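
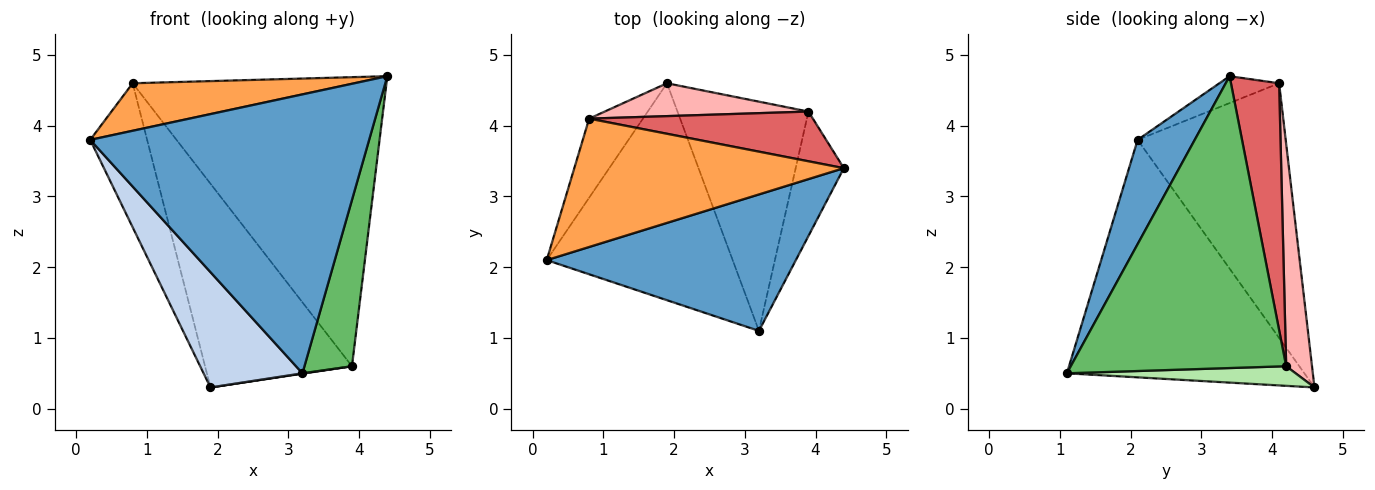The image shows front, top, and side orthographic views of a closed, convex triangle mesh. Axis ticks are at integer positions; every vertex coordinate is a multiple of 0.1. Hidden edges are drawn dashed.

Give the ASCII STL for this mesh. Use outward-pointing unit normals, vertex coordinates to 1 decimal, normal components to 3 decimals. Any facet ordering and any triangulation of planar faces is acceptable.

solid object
 facet normal 0.181 -0.883 0.432
  outer loop
   vertex 3.2 1.1 0.5
   vertex 4.4 3.4 4.7
   vertex 0.2 2.1 3.8
  endloop
 endfacet
 facet normal -0.748 -0.311 -0.586
  outer loop
   vertex 3.2 1.1 0.5
   vertex 0.2 2.1 3.8
   vertex 1.9 4.6 0.3
  endloop
 endfacet
 facet normal -0.093 -0.346 0.934
  outer loop
   vertex 0.8 4.1 4.6
   vertex 0.2 2.1 3.8
   vertex 4.4 3.4 4.7
  endloop
 endfacet
 facet normal -0.916 0.352 -0.193
  outer loop
   vertex 0.8 4.1 4.6
   vertex 1.9 4.6 0.3
   vertex 0.2 2.1 3.8
  endloop
 endfacet
 facet normal 0.964 -0.213 -0.159
  outer loop
   vertex 3.9 4.2 0.6
   vertex 4.4 3.4 4.7
   vertex 3.2 1.1 0.5
  endloop
 endfacet
 facet normal 0.148 -0.002 -0.989
  outer loop
   vertex 3.9 4.2 0.6
   vertex 3.2 1.1 0.5
   vertex 1.9 4.6 0.3
  endloop
 endfacet
 facet normal 0.184 0.969 0.167
  outer loop
   vertex 3.9 4.2 0.6
   vertex 0.8 4.1 4.6
   vertex 4.4 3.4 4.7
  endloop
 endfacet
 facet normal 0.171 0.973 0.157
  outer loop
   vertex 3.9 4.2 0.6
   vertex 1.9 4.6 0.3
   vertex 0.8 4.1 4.6
  endloop
 endfacet
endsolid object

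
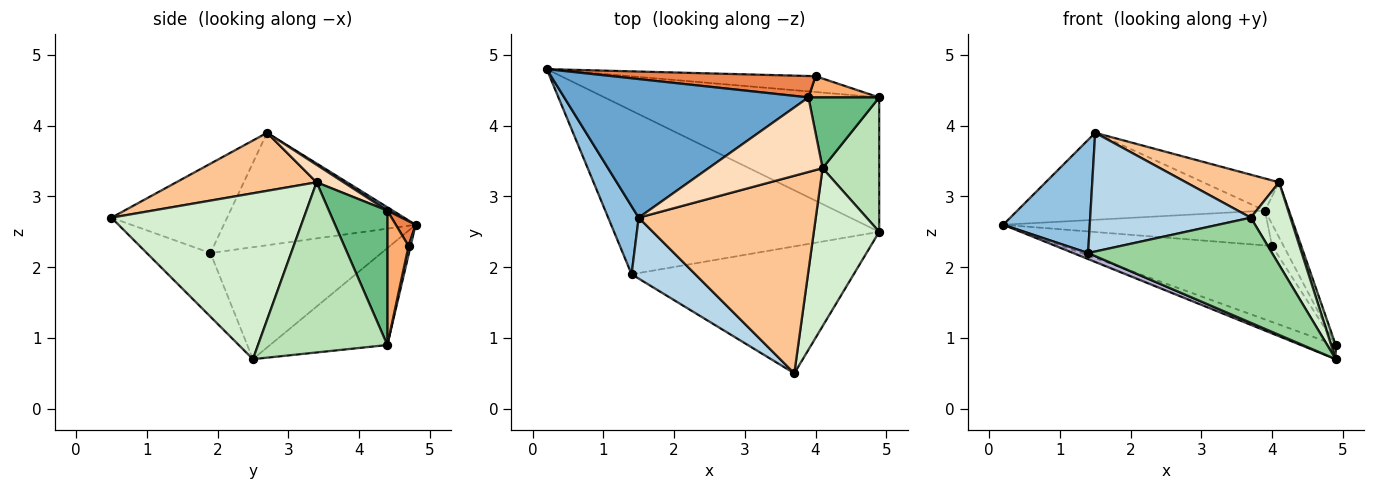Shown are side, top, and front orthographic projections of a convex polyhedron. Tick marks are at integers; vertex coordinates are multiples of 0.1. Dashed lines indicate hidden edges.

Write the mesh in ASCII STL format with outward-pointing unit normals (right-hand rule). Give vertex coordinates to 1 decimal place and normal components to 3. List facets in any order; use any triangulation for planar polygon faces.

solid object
 facet normal 0.012 0.532 0.847
  outer loop
   vertex 3.9 4.4 2.8
   vertex 0.2 4.8 2.6
   vertex 1.5 2.7 3.9
  endloop
 endfacet
 facet normal -0.885 -0.399 0.240
  outer loop
   vertex 1.4 1.9 2.2
   vertex 1.5 2.7 3.9
   vertex 0.2 4.8 2.6
  endloop
 endfacet
 facet normal -0.540 -0.749 0.384
  outer loop
   vertex 1.4 1.9 2.2
   vertex 3.7 0.5 2.7
   vertex 1.5 2.7 3.9
  endloop
 endfacet
 facet normal 0.010 0.979 -0.204
  outer loop
   vertex 4.0 4.7 2.3
   vertex 4.9 4.4 0.9
   vertex 0.2 4.8 2.6
  endloop
 endfacet
 facet normal 0.064 0.850 0.523
  outer loop
   vertex 4.0 4.7 2.3
   vertex 0.2 4.8 2.6
   vertex 3.9 4.4 2.8
  endloop
 endfacet
 facet normal 0.797 0.434 0.420
  outer loop
   vertex 4.0 4.7 2.3
   vertex 3.9 4.4 2.8
   vertex 4.9 4.4 0.9
  endloop
 endfacet
 facet normal 0.305 -0.203 0.931
  outer loop
   vertex 4.1 3.4 3.2
   vertex 1.5 2.7 3.9
   vertex 3.7 0.5 2.7
  endloop
 endfacet
 facet normal 0.139 0.392 0.909
  outer loop
   vertex 4.1 3.4 3.2
   vertex 3.9 4.4 2.8
   vertex 1.5 2.7 3.9
  endloop
 endfacet
 facet normal 0.832 0.341 0.438
  outer loop
   vertex 4.1 3.4 3.2
   vertex 4.9 4.4 0.9
   vertex 3.9 4.4 2.8
  endloop
 endfacet
 facet normal -0.216 -0.623 -0.752
  outer loop
   vertex 4.9 2.5 0.7
   vertex 3.7 0.5 2.7
   vertex 1.4 1.9 2.2
  endloop
 endfacet
 facet normal 0.948 -0.033 0.315
  outer loop
   vertex 4.9 2.5 0.7
   vertex 4.9 4.4 0.9
   vertex 4.1 3.4 3.2
  endloop
 endfacet
 facet normal 0.914 -0.188 0.360
  outer loop
   vertex 4.9 2.5 0.7
   vertex 4.1 3.4 3.2
   vertex 3.7 0.5 2.7
  endloop
 endfacet
 facet normal -0.331 0.099 -0.938
  outer loop
   vertex 4.9 2.5 0.7
   vertex 0.2 4.8 2.6
   vertex 4.9 4.4 0.9
  endloop
 endfacet
 facet normal -0.389 -0.034 -0.921
  outer loop
   vertex 4.9 2.5 0.7
   vertex 1.4 1.9 2.2
   vertex 0.2 4.8 2.6
  endloop
 endfacet
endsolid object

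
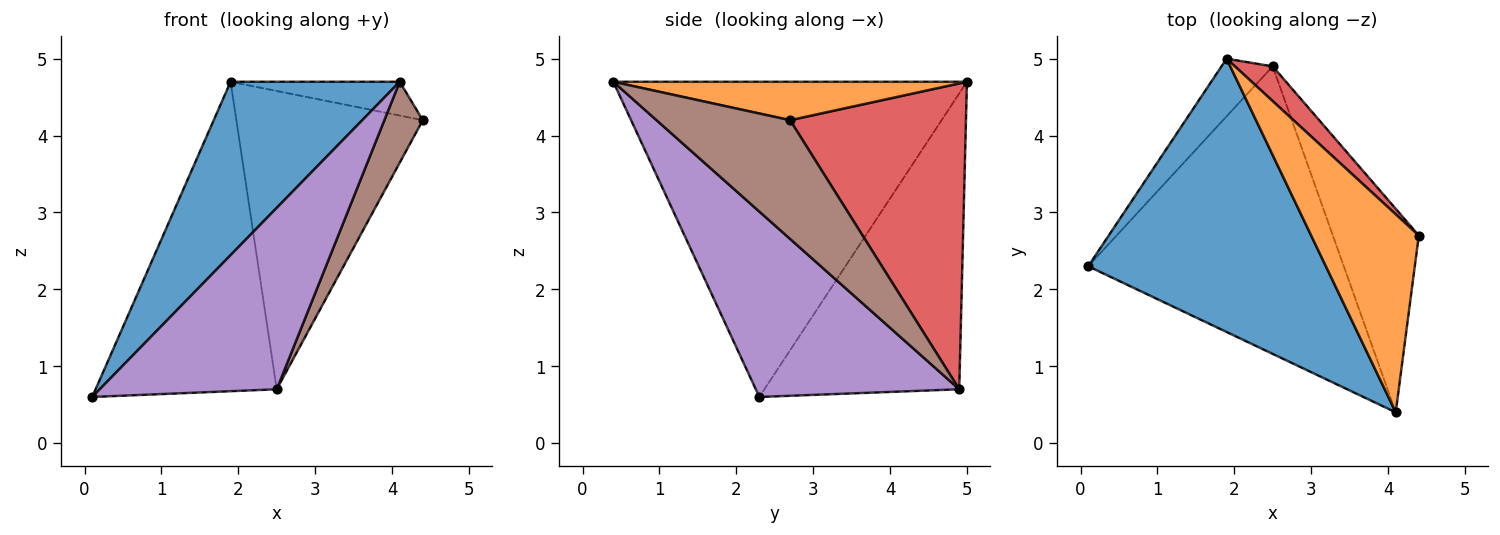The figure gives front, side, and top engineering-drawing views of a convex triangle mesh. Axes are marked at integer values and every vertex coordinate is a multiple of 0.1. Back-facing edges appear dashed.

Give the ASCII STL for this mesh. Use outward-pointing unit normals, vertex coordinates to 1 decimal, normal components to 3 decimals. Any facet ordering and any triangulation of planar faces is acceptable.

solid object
 facet normal -0.746 -0.357 0.562
  outer loop
   vertex 4.1 0.4 4.7
   vertex 1.9 5.0 4.7
   vertex 0.1 2.3 0.6
  endloop
 endfacet
 facet normal 0.332 0.159 0.930
  outer loop
   vertex 4.1 0.4 4.7
   vertex 4.4 2.7 4.2
   vertex 1.9 5.0 4.7
  endloop
 endfacet
 facet normal -0.727 0.675 -0.126
  outer loop
   vertex 2.5 4.9 0.7
   vertex 0.1 2.3 0.6
   vertex 1.9 5.0 4.7
  endloop
 endfacet
 facet normal 0.684 0.725 0.084
  outer loop
   vertex 2.5 4.9 0.7
   vertex 1.9 5.0 4.7
   vertex 4.4 2.7 4.2
  endloop
 endfacet
 facet normal 0.523 -0.455 -0.721
  outer loop
   vertex 2.5 4.9 0.7
   vertex 4.1 0.4 4.7
   vertex 0.1 2.3 0.6
  endloop
 endfacet
 facet normal 0.789 -0.227 -0.571
  outer loop
   vertex 2.5 4.9 0.7
   vertex 4.4 2.7 4.2
   vertex 4.1 0.4 4.7
  endloop
 endfacet
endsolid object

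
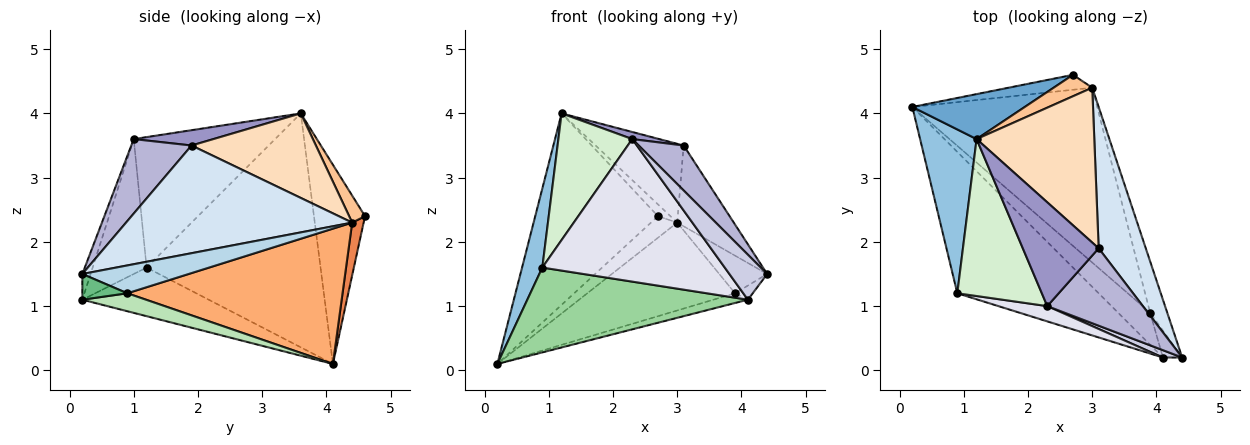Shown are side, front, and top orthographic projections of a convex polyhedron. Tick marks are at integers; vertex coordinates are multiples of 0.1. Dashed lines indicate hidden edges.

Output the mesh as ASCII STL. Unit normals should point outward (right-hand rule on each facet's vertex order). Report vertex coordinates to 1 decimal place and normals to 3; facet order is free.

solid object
 facet normal -0.375 0.902 0.212
  outer loop
   vertex 1.2 3.6 4.0
   vertex 2.7 4.6 2.4
   vertex 0.2 4.1 0.1
  endloop
 endfacet
 facet normal -0.966 -0.113 0.233
  outer loop
   vertex 0.9 1.2 1.6
   vertex 1.2 3.6 4.0
   vertex 0.2 4.1 0.1
  endloop
 endfacet
 facet normal 0.795 0.358 -0.489
  outer loop
   vertex 3.0 4.4 2.3
   vertex 4.4 0.2 1.5
   vertex 3.9 0.9 1.2
  endloop
 endfacet
 facet normal 0.893 0.223 0.391
  outer loop
   vertex 3.0 4.4 2.3
   vertex 3.1 1.9 3.5
   vertex 4.4 0.2 1.5
  endloop
 endfacet
 facet normal 0.338 0.774 -0.535
  outer loop
   vertex 3.0 4.4 2.3
   vertex 0.2 4.1 0.1
   vertex 2.7 4.6 2.4
  endloop
 endfacet
 facet normal 0.547 0.376 -0.748
  outer loop
   vertex 3.0 4.4 2.3
   vertex 3.9 0.9 1.2
   vertex 0.2 4.1 0.1
  endloop
 endfacet
 facet normal 0.523 0.411 0.747
  outer loop
   vertex 3.0 4.4 2.3
   vertex 2.7 4.6 2.4
   vertex 1.2 3.6 4.0
  endloop
 endfacet
 facet normal 0.539 0.382 0.751
  outer loop
   vertex 3.0 4.4 2.3
   vertex 1.2 3.6 4.0
   vertex 3.1 1.9 3.5
  endloop
 endfacet
 facet normal 0.763 0.300 -0.572
  outer loop
   vertex 4.1 0.2 1.1
   vertex 3.9 0.9 1.2
   vertex 4.4 0.2 1.5
  endloop
 endfacet
 facet normal -0.283 -0.494 -0.822
  outer loop
   vertex 4.1 0.2 1.1
   vertex 0.9 1.2 1.6
   vertex 0.2 4.1 0.1
  endloop
 endfacet
 facet normal 0.472 0.255 -0.844
  outer loop
   vertex 4.1 0.2 1.1
   vertex 0.2 4.1 0.1
   vertex 3.9 0.9 1.2
  endloop
 endfacet
 facet normal -0.769 -0.402 0.498
  outer loop
   vertex 2.3 1.0 3.6
   vertex 1.2 3.6 4.0
   vertex 0.9 1.2 1.6
  endloop
 endfacet
 facet normal 0.198 -0.067 0.978
  outer loop
   vertex 2.3 1.0 3.6
   vertex 3.1 1.9 3.5
   vertex 1.2 3.6 4.0
  endloop
 endfacet
 facet normal 0.558 -0.417 0.717
  outer loop
   vertex 2.3 1.0 3.6
   vertex 4.4 0.2 1.5
   vertex 3.1 1.9 3.5
  endloop
 endfacet
 facet normal -0.210 -0.965 0.158
  outer loop
   vertex 2.3 1.0 3.6
   vertex 4.1 0.2 1.1
   vertex 4.4 0.2 1.5
  endloop
 endfacet
 facet normal -0.282 -0.954 0.102
  outer loop
   vertex 2.3 1.0 3.6
   vertex 0.9 1.2 1.6
   vertex 4.1 0.2 1.1
  endloop
 endfacet
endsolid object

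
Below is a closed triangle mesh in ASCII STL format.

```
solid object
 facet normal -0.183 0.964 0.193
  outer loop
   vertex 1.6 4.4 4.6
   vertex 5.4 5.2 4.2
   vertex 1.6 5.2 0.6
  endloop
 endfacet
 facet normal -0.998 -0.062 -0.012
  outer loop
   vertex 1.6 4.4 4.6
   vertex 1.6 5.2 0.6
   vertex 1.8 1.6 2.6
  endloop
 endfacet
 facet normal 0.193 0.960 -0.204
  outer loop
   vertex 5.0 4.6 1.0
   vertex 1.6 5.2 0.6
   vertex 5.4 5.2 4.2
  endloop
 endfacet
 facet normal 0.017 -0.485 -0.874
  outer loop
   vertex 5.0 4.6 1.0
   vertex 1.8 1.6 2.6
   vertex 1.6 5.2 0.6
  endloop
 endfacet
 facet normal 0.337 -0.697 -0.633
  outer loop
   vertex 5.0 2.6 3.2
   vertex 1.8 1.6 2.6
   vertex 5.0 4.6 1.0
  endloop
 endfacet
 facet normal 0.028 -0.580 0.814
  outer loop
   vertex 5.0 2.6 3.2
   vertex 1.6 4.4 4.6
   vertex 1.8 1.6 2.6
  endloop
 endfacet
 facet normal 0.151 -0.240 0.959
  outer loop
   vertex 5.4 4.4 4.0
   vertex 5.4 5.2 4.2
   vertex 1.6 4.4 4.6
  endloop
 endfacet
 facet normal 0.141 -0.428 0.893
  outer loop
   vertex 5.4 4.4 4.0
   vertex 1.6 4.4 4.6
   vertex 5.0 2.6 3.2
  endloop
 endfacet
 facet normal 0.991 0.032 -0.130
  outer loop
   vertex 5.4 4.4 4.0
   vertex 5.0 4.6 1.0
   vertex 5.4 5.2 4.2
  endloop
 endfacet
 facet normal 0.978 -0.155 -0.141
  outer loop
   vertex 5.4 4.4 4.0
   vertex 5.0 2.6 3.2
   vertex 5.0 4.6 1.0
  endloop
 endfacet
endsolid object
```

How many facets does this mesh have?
10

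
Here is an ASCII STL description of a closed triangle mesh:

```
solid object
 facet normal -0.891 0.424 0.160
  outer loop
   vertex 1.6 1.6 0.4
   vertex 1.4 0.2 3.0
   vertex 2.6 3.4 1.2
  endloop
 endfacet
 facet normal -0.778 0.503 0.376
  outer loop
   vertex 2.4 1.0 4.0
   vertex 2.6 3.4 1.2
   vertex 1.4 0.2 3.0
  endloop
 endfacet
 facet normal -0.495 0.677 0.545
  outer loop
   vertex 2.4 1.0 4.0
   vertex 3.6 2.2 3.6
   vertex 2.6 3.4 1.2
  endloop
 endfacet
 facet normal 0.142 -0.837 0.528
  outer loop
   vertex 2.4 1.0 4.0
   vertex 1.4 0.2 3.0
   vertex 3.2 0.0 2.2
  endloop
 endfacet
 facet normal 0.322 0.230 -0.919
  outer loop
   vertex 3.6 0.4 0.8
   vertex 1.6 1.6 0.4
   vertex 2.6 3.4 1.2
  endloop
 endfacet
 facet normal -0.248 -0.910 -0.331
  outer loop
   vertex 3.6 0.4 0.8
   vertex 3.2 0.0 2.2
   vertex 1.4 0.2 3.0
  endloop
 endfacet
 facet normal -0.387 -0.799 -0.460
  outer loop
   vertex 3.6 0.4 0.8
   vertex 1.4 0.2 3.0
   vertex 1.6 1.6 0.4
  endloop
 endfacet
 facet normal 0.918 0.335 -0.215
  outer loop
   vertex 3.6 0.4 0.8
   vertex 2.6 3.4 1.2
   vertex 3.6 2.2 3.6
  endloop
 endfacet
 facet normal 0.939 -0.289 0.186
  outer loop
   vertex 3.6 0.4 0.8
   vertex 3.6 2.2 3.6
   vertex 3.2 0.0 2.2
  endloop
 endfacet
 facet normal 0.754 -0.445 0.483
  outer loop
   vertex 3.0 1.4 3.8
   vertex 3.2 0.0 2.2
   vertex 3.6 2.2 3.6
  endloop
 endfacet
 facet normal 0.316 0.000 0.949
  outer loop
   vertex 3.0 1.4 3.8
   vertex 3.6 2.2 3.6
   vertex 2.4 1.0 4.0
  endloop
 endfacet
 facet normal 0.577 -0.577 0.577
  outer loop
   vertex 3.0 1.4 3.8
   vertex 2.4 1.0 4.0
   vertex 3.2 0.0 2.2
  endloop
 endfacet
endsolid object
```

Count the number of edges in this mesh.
18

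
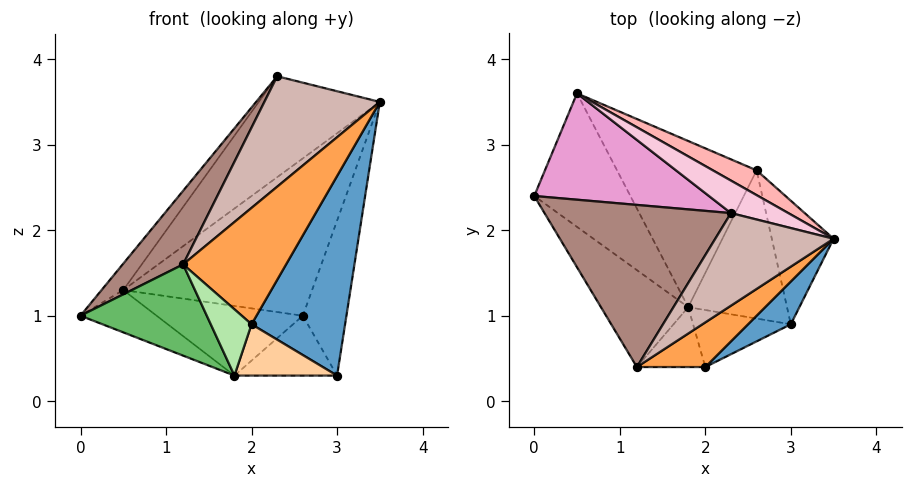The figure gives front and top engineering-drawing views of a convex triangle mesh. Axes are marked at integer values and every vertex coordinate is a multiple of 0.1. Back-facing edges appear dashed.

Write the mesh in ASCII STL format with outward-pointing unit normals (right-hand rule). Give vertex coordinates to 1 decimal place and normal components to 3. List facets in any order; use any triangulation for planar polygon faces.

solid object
 facet normal 0.524 -0.833 0.179
  outer loop
   vertex 3.0 0.9 0.3
   vertex 3.5 1.9 3.5
   vertex 2.0 0.4 0.9
  endloop
 endfacet
 facet normal 0.925 0.298 -0.238
  outer loop
   vertex 2.6 2.7 1.0
   vertex 3.5 1.9 3.5
   vertex 3.0 0.9 0.3
  endloop
 endfacet
 facet normal 0.299 -0.891 0.342
  outer loop
   vertex 1.2 0.4 1.6
   vertex 2.0 0.4 0.9
   vertex 3.5 1.9 3.5
  endloop
 endfacet
 facet normal -0.111 -0.665 -0.739
  outer loop
   vertex 1.8 1.1 0.3
   vertex 3.0 0.9 0.3
   vertex 2.0 0.4 0.9
  endloop
 endfacet
 facet normal -0.614 -0.541 -0.575
  outer loop
   vertex 1.8 1.1 0.3
   vertex 1.2 0.4 1.6
   vertex 0.0 2.4 1.0
  endloop
 endfacet
 facet normal -0.506 -0.640 -0.578
  outer loop
   vertex 1.8 1.1 0.3
   vertex 2.0 0.4 0.9
   vertex 1.2 0.4 1.6
  endloop
 endfacet
 facet normal 0.062 0.374 -0.925
  outer loop
   vertex 1.8 1.1 0.3
   vertex 2.6 2.7 1.0
   vertex 3.0 0.9 0.3
  endloop
 endfacet
 facet normal 0.407 0.902 0.142
  outer loop
   vertex 0.5 3.6 1.3
   vertex 3.5 1.9 3.5
   vertex 2.6 2.7 1.0
  endloop
 endfacet
 facet normal -0.151 0.298 -0.942
  outer loop
   vertex 0.5 3.6 1.3
   vertex 1.8 1.1 0.3
   vertex 0.0 2.4 1.0
  endloop
 endfacet
 facet normal 0.034 0.386 -0.922
  outer loop
   vertex 0.5 3.6 1.3
   vertex 2.6 2.7 1.0
   vertex 1.8 1.1 0.3
  endloop
 endfacet
 facet normal -0.753 -0.272 0.599
  outer loop
   vertex 2.3 2.2 3.8
   vertex 0.0 2.4 1.0
   vertex 1.2 0.4 1.6
  endloop
 endfacet
 facet normal -0.031 -0.766 0.642
  outer loop
   vertex 2.3 2.2 3.8
   vertex 1.2 0.4 1.6
   vertex 3.5 1.9 3.5
  endloop
 endfacet
 facet normal -0.758 0.157 0.634
  outer loop
   vertex 2.3 2.2 3.8
   vertex 0.5 3.6 1.3
   vertex 0.0 2.4 1.0
  endloop
 endfacet
 facet normal 0.300 0.908 0.292
  outer loop
   vertex 2.3 2.2 3.8
   vertex 3.5 1.9 3.5
   vertex 0.5 3.6 1.3
  endloop
 endfacet
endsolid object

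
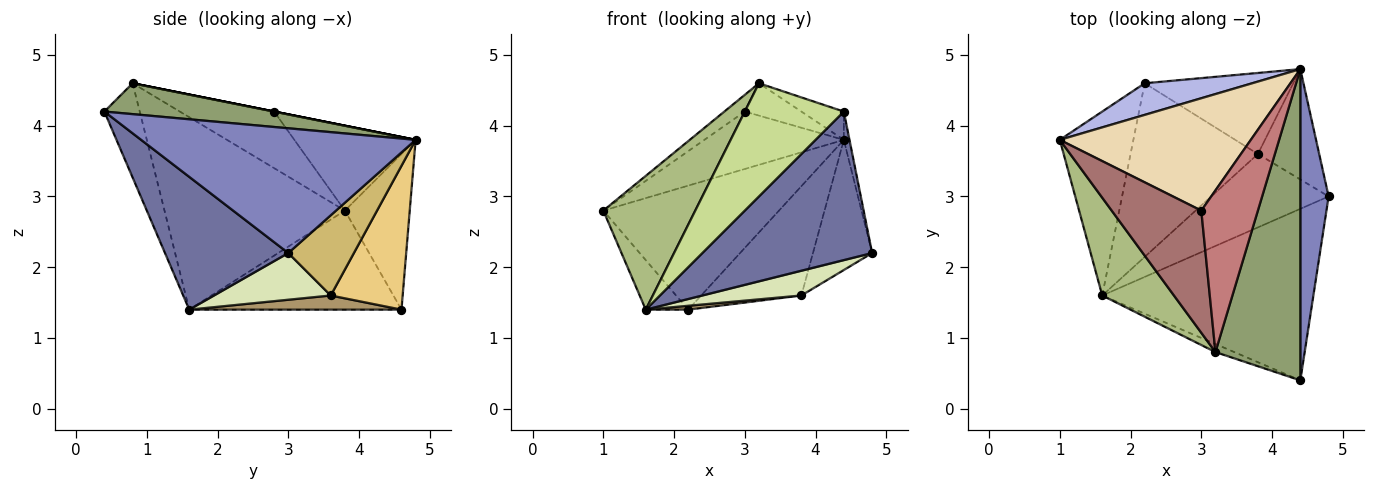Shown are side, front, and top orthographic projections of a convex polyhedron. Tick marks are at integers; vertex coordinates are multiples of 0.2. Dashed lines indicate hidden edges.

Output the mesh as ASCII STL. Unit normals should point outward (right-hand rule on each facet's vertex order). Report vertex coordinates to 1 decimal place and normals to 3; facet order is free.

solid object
 facet normal 0.429 -0.591 -0.683
  outer loop
   vertex 1.6 1.6 1.4
   vertex 4.8 3.0 2.2
   vertex 4.4 0.4 4.2
  endloop
 endfacet
 facet normal 0.975 0.020 0.221
  outer loop
   vertex 4.4 4.8 3.8
   vertex 4.4 0.4 4.2
   vertex 4.8 3.0 2.2
  endloop
 endfacet
 facet normal -0.793 0.159 -0.589
  outer loop
   vertex 2.2 4.6 1.4
   vertex 1.6 1.6 1.4
   vertex 1.0 3.8 2.8
  endloop
 endfacet
 facet normal -0.337 0.912 0.233
  outer loop
   vertex 2.2 4.6 1.4
   vertex 1.0 3.8 2.8
   vertex 4.4 4.8 3.8
  endloop
 endfacet
 facet normal 0.341 0.085 0.936
  outer loop
   vertex 3.2 0.8 4.6
   vertex 4.4 0.4 4.2
   vertex 4.4 4.8 3.8
  endloop
 endfacet
 facet normal -0.846 -0.431 0.315
  outer loop
   vertex 3.2 0.8 4.6
   vertex 1.0 3.8 2.8
   vertex 1.6 1.6 1.4
  endloop
 endfacet
 facet normal -0.336 -0.940 -0.067
  outer loop
   vertex 3.2 0.8 4.6
   vertex 1.6 1.6 1.4
   vertex 4.4 0.4 4.2
  endloop
 endfacet
 facet normal 0.353 -0.299 -0.887
  outer loop
   vertex 3.8 3.6 1.6
   vertex 4.8 3.0 2.2
   vertex 1.6 1.6 1.4
  endloop
 endfacet
 facet normal 0.110 -0.022 -0.994
  outer loop
   vertex 3.8 3.6 1.6
   vertex 1.6 1.6 1.4
   vertex 2.2 4.6 1.4
  endloop
 endfacet
 facet normal 0.646 0.582 -0.494
  outer loop
   vertex 3.8 3.6 1.6
   vertex 4.4 4.8 3.8
   vertex 4.8 3.0 2.2
  endloop
 endfacet
 facet normal 0.499 0.696 -0.516
  outer loop
   vertex 3.8 3.6 1.6
   vertex 2.2 4.6 1.4
   vertex 4.4 4.8 3.8
  endloop
 endfacet
 facet normal -0.368 0.423 0.828
  outer loop
   vertex 3.0 2.8 4.2
   vertex 4.4 4.8 3.8
   vertex 1.0 3.8 2.8
  endloop
 endfacet
 facet normal -0.530 0.115 0.840
  outer loop
   vertex 3.0 2.8 4.2
   vertex 1.0 3.8 2.8
   vertex 3.2 0.8 4.6
  endloop
 endfacet
 facet normal 0.000 0.196 0.981
  outer loop
   vertex 3.0 2.8 4.2
   vertex 3.2 0.8 4.6
   vertex 4.4 4.8 3.8
  endloop
 endfacet
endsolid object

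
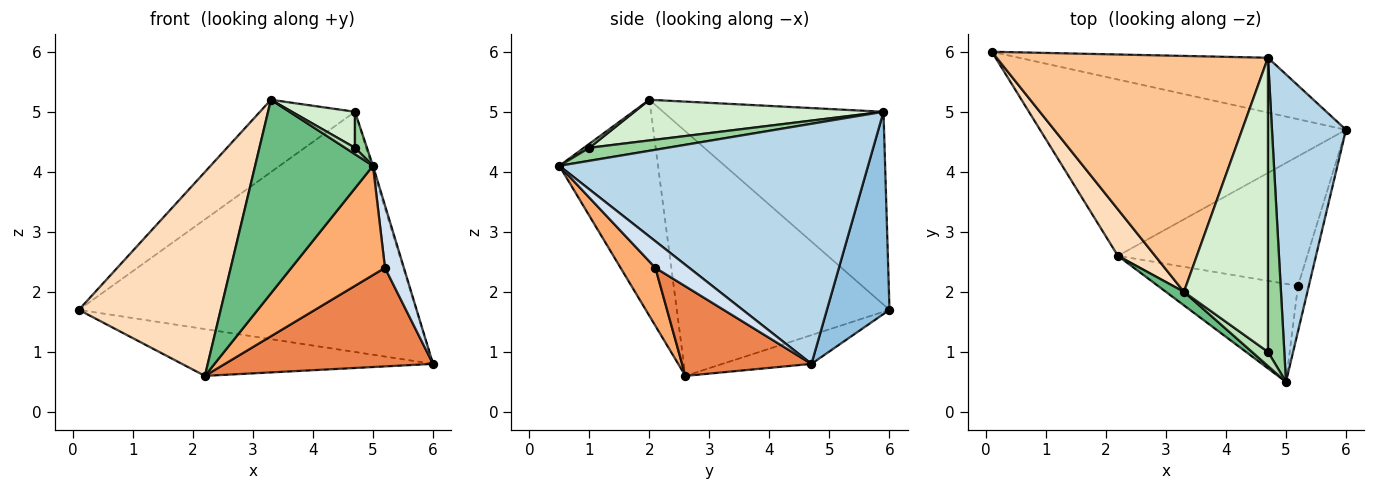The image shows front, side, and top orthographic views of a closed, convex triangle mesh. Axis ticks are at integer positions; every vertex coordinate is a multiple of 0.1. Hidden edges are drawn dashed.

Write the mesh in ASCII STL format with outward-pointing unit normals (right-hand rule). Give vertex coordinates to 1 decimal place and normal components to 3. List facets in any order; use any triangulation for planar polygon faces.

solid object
 facet normal -0.091 0.255 -0.963
  outer loop
   vertex 2.2 2.6 0.6
   vertex 0.1 6.0 1.7
   vertex 6.0 4.7 0.8
  endloop
 endfacet
 facet normal 0.178 0.959 -0.219
  outer loop
   vertex 4.7 5.9 5.0
   vertex 6.0 4.7 0.8
   vertex 0.1 6.0 1.7
  endloop
 endfacet
 facet normal 0.956 0.004 0.295
  outer loop
   vertex 4.7 5.9 5.0
   vertex 5.0 0.5 4.1
   vertex 6.0 4.7 0.8
  endloop
 endfacet
 facet normal 0.822 -0.460 -0.336
  outer loop
   vertex 5.2 2.1 2.4
   vertex 6.0 4.7 0.8
   vertex 5.0 0.5 4.1
  endloop
 endfacet
 facet normal 0.352 -0.567 -0.745
  outer loop
   vertex 5.2 2.1 2.4
   vertex 2.2 2.6 0.6
   vertex 6.0 4.7 0.8
  endloop
 endfacet
 facet normal 0.267 -0.717 -0.644
  outer loop
   vertex 5.2 2.1 2.4
   vertex 5.0 0.5 4.1
   vertex 2.2 2.6 0.6
  endloop
 endfacet
 facet normal -0.562 0.242 0.791
  outer loop
   vertex 3.3 2.0 5.2
   vertex 4.7 5.9 5.0
   vertex 0.1 6.0 1.7
  endloop
 endfacet
 facet normal -0.825 -0.550 0.126
  outer loop
   vertex 3.3 2.0 5.2
   vertex 0.1 6.0 1.7
   vertex 2.2 2.6 0.6
  endloop
 endfacet
 facet normal -0.641 -0.766 0.053
  outer loop
   vertex 3.3 2.0 5.2
   vertex 2.2 2.6 0.6
   vertex 5.0 0.5 4.1
  endloop
 endfacet
 facet normal 0.620 -0.095 0.779
  outer loop
   vertex 4.7 1.0 4.4
   vertex 5.0 0.5 4.1
   vertex 4.7 5.9 5.0
  endloop
 endfacet
 facet normal 0.222 -0.400 0.889
  outer loop
   vertex 4.7 1.0 4.4
   vertex 3.3 2.0 5.2
   vertex 5.0 0.5 4.1
  endloop
 endfacet
 facet normal 0.433 -0.110 0.895
  outer loop
   vertex 4.7 1.0 4.4
   vertex 4.7 5.9 5.0
   vertex 3.3 2.0 5.2
  endloop
 endfacet
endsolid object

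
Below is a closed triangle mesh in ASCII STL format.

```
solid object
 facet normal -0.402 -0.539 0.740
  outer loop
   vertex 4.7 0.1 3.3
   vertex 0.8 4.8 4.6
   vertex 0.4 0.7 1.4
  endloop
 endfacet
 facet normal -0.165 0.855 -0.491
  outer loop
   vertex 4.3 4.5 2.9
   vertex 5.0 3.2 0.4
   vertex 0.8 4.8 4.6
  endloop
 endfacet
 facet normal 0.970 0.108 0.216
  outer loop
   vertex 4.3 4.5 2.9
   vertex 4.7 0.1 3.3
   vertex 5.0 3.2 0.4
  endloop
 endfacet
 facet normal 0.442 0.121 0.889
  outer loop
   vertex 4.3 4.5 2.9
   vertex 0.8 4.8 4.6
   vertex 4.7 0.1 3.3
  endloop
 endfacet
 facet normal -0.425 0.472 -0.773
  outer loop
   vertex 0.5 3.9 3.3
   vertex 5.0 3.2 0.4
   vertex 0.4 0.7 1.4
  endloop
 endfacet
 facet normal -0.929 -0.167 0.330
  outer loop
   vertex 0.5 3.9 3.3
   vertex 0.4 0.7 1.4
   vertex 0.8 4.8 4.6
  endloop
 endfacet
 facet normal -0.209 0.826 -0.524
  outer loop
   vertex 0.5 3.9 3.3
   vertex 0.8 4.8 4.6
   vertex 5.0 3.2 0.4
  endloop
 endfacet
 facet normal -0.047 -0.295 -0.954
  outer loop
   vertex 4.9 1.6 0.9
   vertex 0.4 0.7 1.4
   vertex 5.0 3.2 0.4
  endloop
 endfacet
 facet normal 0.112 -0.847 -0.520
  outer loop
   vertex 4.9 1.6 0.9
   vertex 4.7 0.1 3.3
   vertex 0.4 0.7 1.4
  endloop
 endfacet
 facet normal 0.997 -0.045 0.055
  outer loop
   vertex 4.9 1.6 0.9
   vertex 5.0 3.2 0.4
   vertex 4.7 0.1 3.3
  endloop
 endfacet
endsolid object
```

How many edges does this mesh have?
15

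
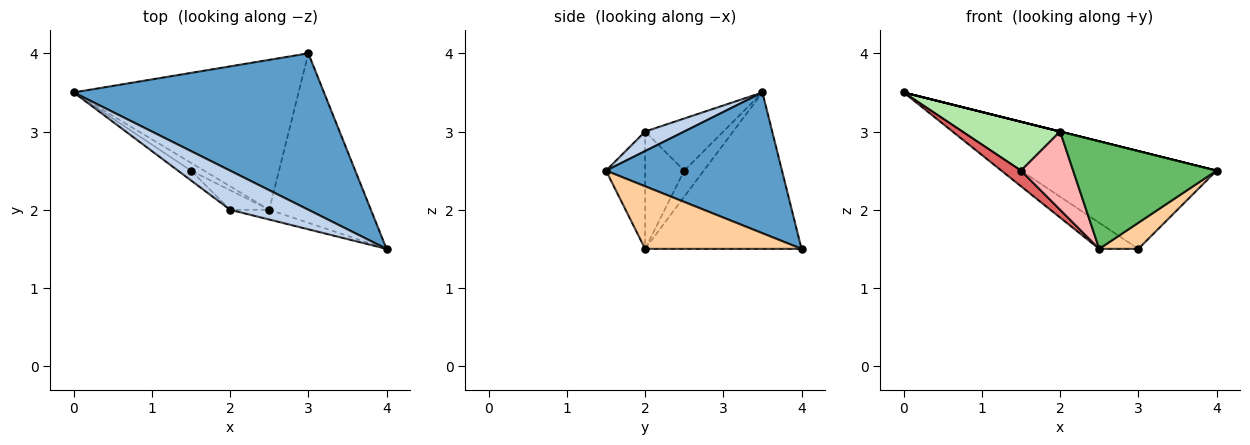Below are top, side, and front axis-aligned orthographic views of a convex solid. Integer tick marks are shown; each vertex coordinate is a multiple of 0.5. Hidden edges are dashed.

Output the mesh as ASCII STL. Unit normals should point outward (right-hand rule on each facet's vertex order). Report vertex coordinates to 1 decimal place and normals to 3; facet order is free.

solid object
 facet normal 0.431 0.478 0.765
  outer loop
   vertex 3.0 4.0 1.5
   vertex 0.0 3.5 3.5
   vertex 4.0 1.5 2.5
  endloop
 endfacet
 facet normal 0.243 0.000 0.970
  outer loop
   vertex 2.0 2.0 3.0
   vertex 4.0 1.5 2.5
   vertex 0.0 3.5 3.5
  endloop
 endfacet
 facet normal -0.565 0.141 -0.813
  outer loop
   vertex 2.5 2.0 1.5
   vertex 0.0 3.5 3.5
   vertex 3.0 4.0 1.5
  endloop
 endfacet
 facet normal 0.520 -0.130 -0.844
  outer loop
   vertex 2.5 2.0 1.5
   vertex 3.0 4.0 1.5
   vertex 4.0 1.5 2.5
  endloop
 endfacet
 facet normal -0.262 -0.961 -0.087
  outer loop
   vertex 2.5 2.0 1.5
   vertex 4.0 1.5 2.5
   vertex 2.0 2.0 3.0
  endloop
 endfacet
 facet normal -0.617 -0.772 -0.154
  outer loop
   vertex 1.5 2.5 2.5
   vertex 2.0 2.0 3.0
   vertex 0.0 3.5 3.5
  endloop
 endfacet
 facet normal -0.667 -0.667 -0.333
  outer loop
   vertex 1.5 2.5 2.5
   vertex 0.0 3.5 3.5
   vertex 2.5 2.0 1.5
  endloop
 endfacet
 facet normal -0.588 -0.784 -0.196
  outer loop
   vertex 1.5 2.5 2.5
   vertex 2.5 2.0 1.5
   vertex 2.0 2.0 3.0
  endloop
 endfacet
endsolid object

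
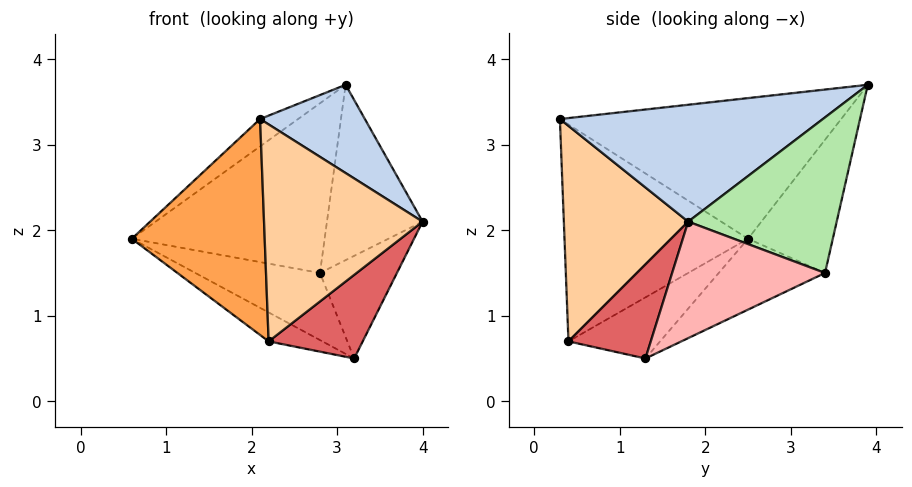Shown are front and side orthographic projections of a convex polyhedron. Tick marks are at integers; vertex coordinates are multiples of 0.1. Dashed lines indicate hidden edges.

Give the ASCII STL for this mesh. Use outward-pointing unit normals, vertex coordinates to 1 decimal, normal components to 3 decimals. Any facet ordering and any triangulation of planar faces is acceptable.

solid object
 facet normal -0.612 0.083 0.786
  outer loop
   vertex 2.1 0.3 3.3
   vertex 3.1 3.9 3.7
   vertex 0.6 2.5 1.9
  endloop
 endfacet
 facet normal 0.654 -0.261 0.710
  outer loop
   vertex 2.1 0.3 3.3
   vertex 4.0 1.8 2.1
   vertex 3.1 3.9 3.7
  endloop
 endfacet
 facet normal -0.809 -0.586 -0.054
  outer loop
   vertex 2.2 0.4 0.7
   vertex 2.1 0.3 3.3
   vertex 0.6 2.5 1.9
  endloop
 endfacet
 facet normal 0.617 -0.787 -0.007
  outer loop
   vertex 2.2 0.4 0.7
   vertex 4.0 1.8 2.1
   vertex 2.1 0.3 3.3
  endloop
 endfacet
 facet normal -0.398 0.905 -0.151
  outer loop
   vertex 2.8 3.4 1.5
   vertex 0.6 2.5 1.9
   vertex 3.1 3.9 3.7
  endloop
 endfacet
 facet normal 0.818 0.527 -0.231
  outer loop
   vertex 2.8 3.4 1.5
   vertex 3.1 3.9 3.7
   vertex 4.0 1.8 2.1
  endloop
 endfacet
 facet normal 0.656 -0.749 -0.094
  outer loop
   vertex 3.2 1.3 0.5
   vertex 4.0 1.8 2.1
   vertex 2.2 0.4 0.7
  endloop
 endfacet
 facet normal 0.770 0.388 -0.506
  outer loop
   vertex 3.2 1.3 0.5
   vertex 2.8 3.4 1.5
   vertex 4.0 1.8 2.1
  endloop
 endfacet
 facet normal -0.380 0.223 -0.898
  outer loop
   vertex 3.2 1.3 0.5
   vertex 2.2 0.4 0.7
   vertex 0.6 2.5 1.9
  endloop
 endfacet
 facet normal -0.308 0.361 -0.880
  outer loop
   vertex 3.2 1.3 0.5
   vertex 0.6 2.5 1.9
   vertex 2.8 3.4 1.5
  endloop
 endfacet
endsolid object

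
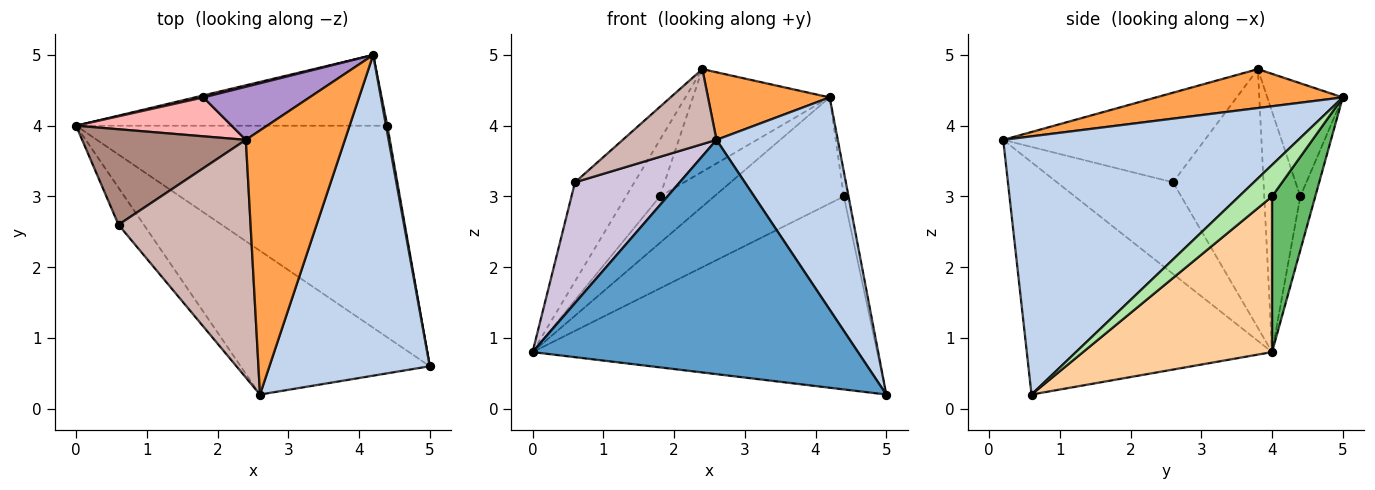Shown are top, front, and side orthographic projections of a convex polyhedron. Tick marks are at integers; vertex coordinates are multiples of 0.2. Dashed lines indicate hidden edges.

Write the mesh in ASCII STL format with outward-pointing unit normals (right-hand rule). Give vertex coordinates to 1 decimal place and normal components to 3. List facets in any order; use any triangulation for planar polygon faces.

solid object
 facet normal -0.540 -0.717 -0.440
  outer loop
   vertex 2.6 0.2 3.8
   vertex 0.0 4.0 0.8
   vertex 5.0 0.6 0.2
  endloop
 endfacet
 facet normal 0.802 -0.330 0.498
  outer loop
   vertex 2.6 0.2 3.8
   vertex 5.0 0.6 0.2
   vertex 4.2 5.0 4.4
  endloop
 endfacet
 facet normal 0.356 -0.232 0.905
  outer loop
   vertex 2.4 3.8 4.8
   vertex 2.6 0.2 3.8
   vertex 4.2 5.0 4.4
  endloop
 endfacet
 facet normal 0.347 0.632 -0.693
  outer loop
   vertex 4.4 4.0 3.0
   vertex 5.0 0.6 0.2
   vertex 0.0 4.0 0.8
  endloop
 endfacet
 facet normal 0.267 0.802 -0.535
  outer loop
   vertex 4.4 4.0 3.0
   vertex 0.0 4.0 0.8
   vertex 4.2 5.0 4.4
  endloop
 endfacet
 facet normal 0.989 0.141 0.040
  outer loop
   vertex 4.4 4.0 3.0
   vertex 4.2 5.0 4.4
   vertex 5.0 0.6 0.2
  endloop
 endfacet
 facet normal -0.265 0.963 0.042
  outer loop
   vertex 1.8 4.4 3.0
   vertex 4.2 5.0 4.4
   vertex 0.0 4.0 0.8
  endloop
 endfacet
 facet normal -0.659 0.620 0.426
  outer loop
   vertex 1.8 4.4 3.0
   vertex 0.0 4.0 0.8
   vertex 2.4 3.8 4.8
  endloop
 endfacet
 facet normal -0.440 0.798 0.413
  outer loop
   vertex 1.8 4.4 3.0
   vertex 2.4 3.8 4.8
   vertex 4.2 5.0 4.4
  endloop
 endfacet
 facet normal -0.727 -0.656 -0.201
  outer loop
   vertex 0.6 2.6 3.2
   vertex 0.0 4.0 0.8
   vertex 2.6 0.2 3.8
  endloop
 endfacet
 facet normal -0.739 0.485 0.468
  outer loop
   vertex 0.6 2.6 3.2
   vertex 2.4 3.8 4.8
   vertex 0.0 4.0 0.8
  endloop
 endfacet
 facet normal -0.543 -0.253 0.801
  outer loop
   vertex 0.6 2.6 3.2
   vertex 2.6 0.2 3.8
   vertex 2.4 3.8 4.8
  endloop
 endfacet
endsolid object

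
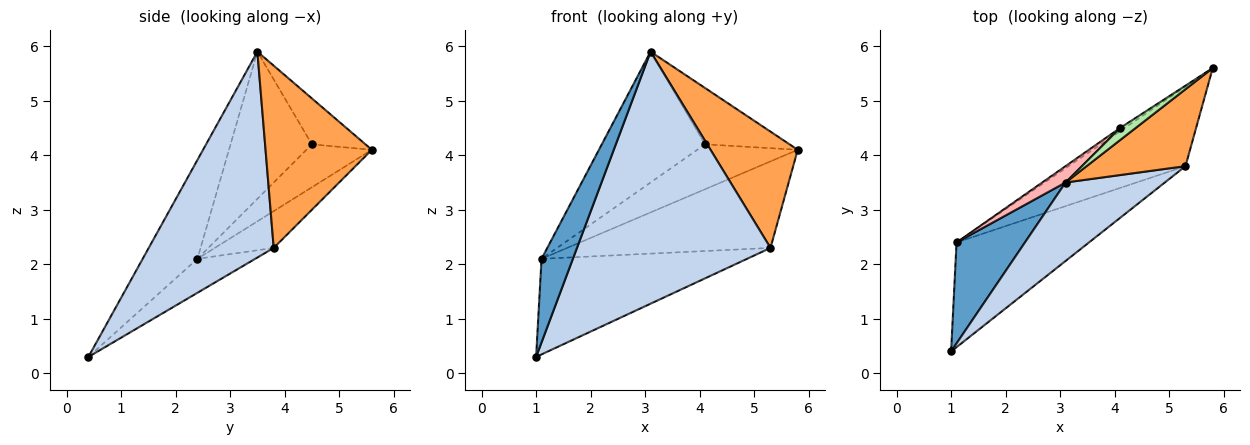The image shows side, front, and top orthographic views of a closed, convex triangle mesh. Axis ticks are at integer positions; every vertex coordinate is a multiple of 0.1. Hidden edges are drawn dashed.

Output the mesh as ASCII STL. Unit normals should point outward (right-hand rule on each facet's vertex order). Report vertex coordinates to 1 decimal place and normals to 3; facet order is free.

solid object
 facet normal -0.744 -0.426 0.515
  outer loop
   vertex 1.1 2.4 2.1
   vertex 1.0 0.4 0.3
   vertex 3.1 3.5 5.9
  endloop
 endfacet
 facet normal 0.525 -0.813 0.253
  outer loop
   vertex 5.3 3.8 2.3
   vertex 3.1 3.5 5.9
   vertex 1.0 0.4 0.3
  endloop
 endfacet
 facet normal 0.713 -0.585 0.387
  outer loop
   vertex 5.3 3.8 2.3
   vertex 5.8 5.6 4.1
   vertex 3.1 3.5 5.9
  endloop
 endfacet
 facet normal -0.186 0.662 -0.726
  outer loop
   vertex 5.3 3.8 2.3
   vertex 1.0 0.4 0.3
   vertex 1.1 2.4 2.1
  endloop
 endfacet
 facet normal -0.208 0.720 -0.662
  outer loop
   vertex 5.3 3.8 2.3
   vertex 1.1 2.4 2.1
   vertex 5.8 5.6 4.1
  endloop
 endfacet
 facet normal -0.527 0.831 0.179
  outer loop
   vertex 4.1 4.5 4.2
   vertex 3.1 3.5 5.9
   vertex 5.8 5.6 4.1
  endloop
 endfacet
 facet normal -0.545 0.837 -0.058
  outer loop
   vertex 4.1 4.5 4.2
   vertex 5.8 5.6 4.1
   vertex 1.1 2.4 2.1
  endloop
 endfacet
 facet normal -0.616 0.782 0.098
  outer loop
   vertex 4.1 4.5 4.2
   vertex 1.1 2.4 2.1
   vertex 3.1 3.5 5.9
  endloop
 endfacet
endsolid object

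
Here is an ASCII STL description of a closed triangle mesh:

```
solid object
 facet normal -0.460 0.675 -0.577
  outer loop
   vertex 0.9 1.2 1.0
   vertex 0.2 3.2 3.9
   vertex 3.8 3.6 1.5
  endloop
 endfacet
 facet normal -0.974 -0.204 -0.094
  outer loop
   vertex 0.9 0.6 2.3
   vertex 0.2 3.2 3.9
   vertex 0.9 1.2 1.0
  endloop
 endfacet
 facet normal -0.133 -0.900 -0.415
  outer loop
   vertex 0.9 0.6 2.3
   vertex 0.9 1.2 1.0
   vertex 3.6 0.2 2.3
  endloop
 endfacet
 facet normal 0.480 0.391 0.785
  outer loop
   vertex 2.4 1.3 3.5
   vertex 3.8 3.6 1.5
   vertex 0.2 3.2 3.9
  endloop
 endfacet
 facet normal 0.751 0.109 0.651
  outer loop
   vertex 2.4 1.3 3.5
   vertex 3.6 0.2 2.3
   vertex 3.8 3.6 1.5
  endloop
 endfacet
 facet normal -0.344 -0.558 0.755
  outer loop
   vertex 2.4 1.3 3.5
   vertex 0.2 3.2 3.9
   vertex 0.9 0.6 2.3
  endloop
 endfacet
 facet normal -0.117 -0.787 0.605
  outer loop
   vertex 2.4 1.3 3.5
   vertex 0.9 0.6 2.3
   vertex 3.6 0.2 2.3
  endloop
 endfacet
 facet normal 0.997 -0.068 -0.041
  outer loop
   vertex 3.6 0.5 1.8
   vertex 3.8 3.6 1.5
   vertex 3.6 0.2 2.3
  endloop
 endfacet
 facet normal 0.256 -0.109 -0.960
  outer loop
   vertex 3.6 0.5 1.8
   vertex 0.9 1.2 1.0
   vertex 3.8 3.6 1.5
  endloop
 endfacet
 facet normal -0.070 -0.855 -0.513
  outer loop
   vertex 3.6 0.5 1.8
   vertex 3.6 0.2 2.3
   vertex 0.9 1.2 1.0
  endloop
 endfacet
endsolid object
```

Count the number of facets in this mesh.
10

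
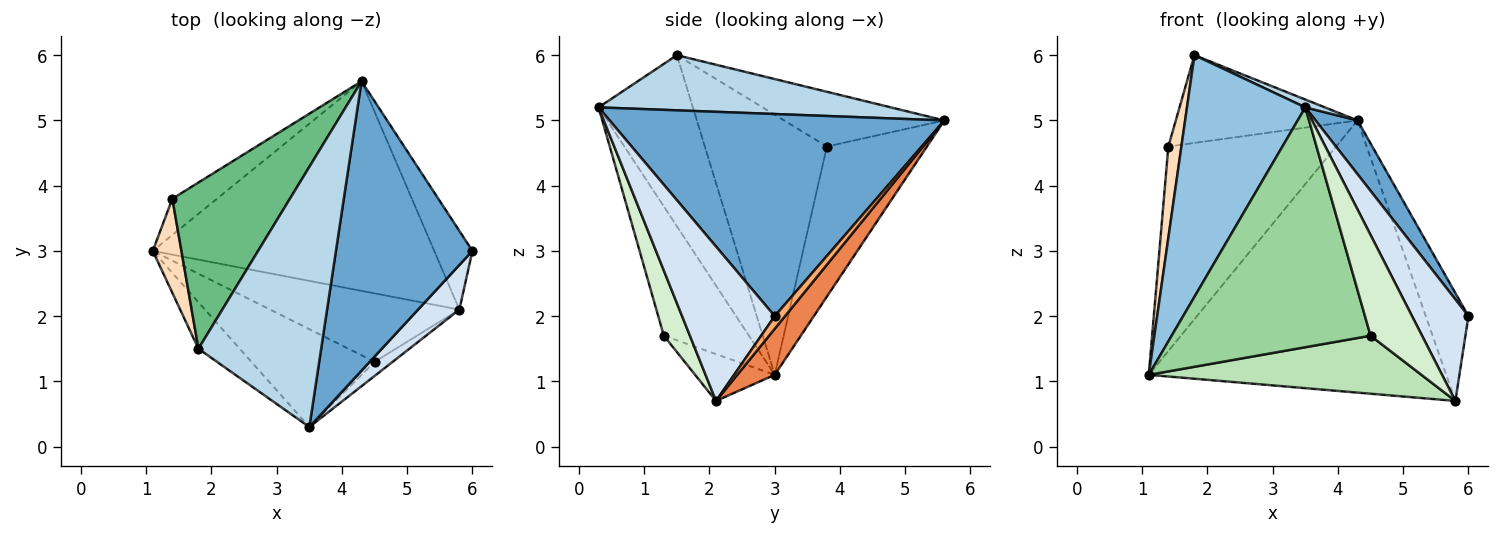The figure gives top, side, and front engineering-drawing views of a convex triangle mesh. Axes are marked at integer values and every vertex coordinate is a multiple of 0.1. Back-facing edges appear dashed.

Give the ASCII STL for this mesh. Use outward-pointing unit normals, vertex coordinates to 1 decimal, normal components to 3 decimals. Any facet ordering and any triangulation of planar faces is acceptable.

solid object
 facet normal 0.824 -0.103 0.557
  outer loop
   vertex 4.3 5.6 5.0
   vertex 3.5 0.3 5.2
   vertex 6.0 3.0 2.0
  endloop
 endfacet
 facet normal -0.616 -0.774 -0.149
  outer loop
   vertex 1.8 1.5 6.0
   vertex 1.1 3.0 1.1
   vertex 3.5 0.3 5.2
  endloop
 endfacet
 facet normal 0.410 -0.027 0.912
  outer loop
   vertex 1.8 1.5 6.0
   vertex 3.5 0.3 5.2
   vertex 4.3 5.6 5.0
  endloop
 endfacet
 facet normal 0.833 -0.507 0.223
  outer loop
   vertex 5.8 2.1 0.7
   vertex 6.0 3.0 2.0
   vertex 3.5 0.3 5.2
  endloop
 endfacet
 facet normal 0.099 0.788 -0.607
  outer loop
   vertex 5.8 2.1 0.7
   vertex 1.1 3.0 1.1
   vertex 4.3 5.6 5.0
  endloop
 endfacet
 facet normal 0.192 0.793 -0.578
  outer loop
   vertex 5.8 2.1 0.7
   vertex 4.3 5.6 5.0
   vertex 6.0 3.0 2.0
  endloop
 endfacet
 facet normal -0.506 0.849 -0.151
  outer loop
   vertex 1.4 3.8 4.6
   vertex 4.3 5.6 5.0
   vertex 1.1 3.0 1.1
  endloop
 endfacet
 facet normal -0.988 -0.106 0.109
  outer loop
   vertex 1.4 3.8 4.6
   vertex 1.1 3.0 1.1
   vertex 1.8 1.5 6.0
  endloop
 endfacet
 facet normal -0.381 0.432 0.818
  outer loop
   vertex 1.4 3.8 4.6
   vertex 1.8 1.5 6.0
   vertex 4.3 5.6 5.0
  endloop
 endfacet
 facet normal -0.368 -0.861 -0.351
  outer loop
   vertex 4.5 1.3 1.7
   vertex 3.5 0.3 5.2
   vertex 1.1 3.0 1.1
  endloop
 endfacet
 facet normal -0.185 -0.635 -0.750
  outer loop
   vertex 4.5 1.3 1.7
   vertex 1.1 3.0 1.1
   vertex 5.8 2.1 0.7
  endloop
 endfacet
 facet normal 0.449 -0.885 -0.125
  outer loop
   vertex 4.5 1.3 1.7
   vertex 5.8 2.1 0.7
   vertex 3.5 0.3 5.2
  endloop
 endfacet
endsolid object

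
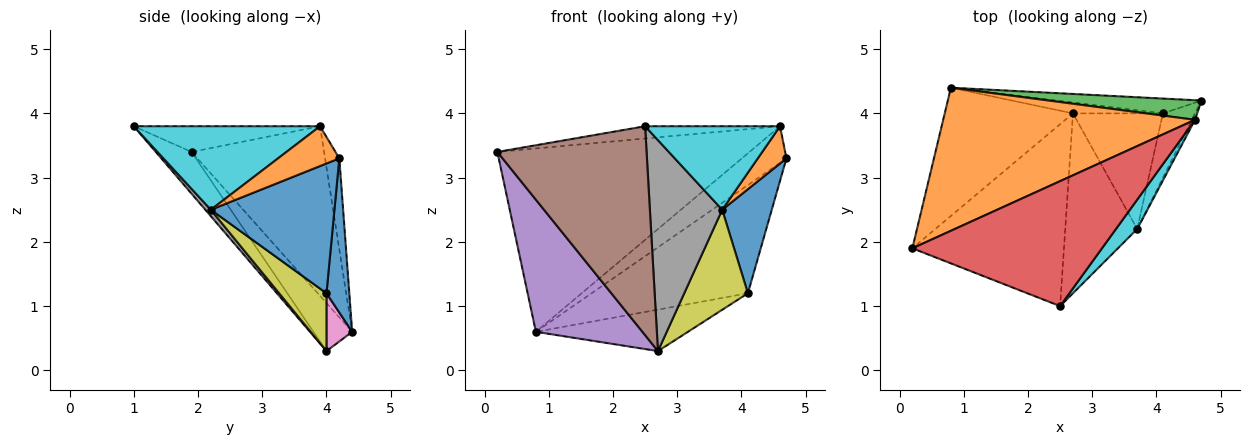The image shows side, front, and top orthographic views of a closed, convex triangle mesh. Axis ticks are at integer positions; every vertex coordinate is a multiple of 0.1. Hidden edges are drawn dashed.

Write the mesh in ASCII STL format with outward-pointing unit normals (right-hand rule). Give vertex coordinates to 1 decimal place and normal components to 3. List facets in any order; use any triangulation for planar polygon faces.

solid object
 facet normal 0.143 0.981 -0.134
  outer loop
   vertex 4.1 4.0 1.2
   vertex 0.8 4.4 0.6
   vertex 4.7 4.2 3.3
  endloop
 endfacet
 facet normal -0.383 0.728 0.568
  outer loop
   vertex 4.6 3.9 3.8
   vertex 0.8 4.4 0.6
   vertex 0.2 1.9 3.4
  endloop
 endfacet
 facet normal -0.271 0.848 0.455
  outer loop
   vertex 4.6 3.9 3.8
   vertex 4.7 4.2 3.3
   vertex 0.8 4.4 0.6
  endloop
 endfacet
 facet normal -0.134 0.097 0.986
  outer loop
   vertex 4.6 3.9 3.8
   vertex 0.2 1.9 3.4
   vertex 2.5 1.0 3.8
  endloop
 endfacet
 facet normal -0.253 -0.694 -0.674
  outer loop
   vertex 2.7 4.0 0.3
   vertex 0.2 1.9 3.4
   vertex 0.8 4.4 0.6
  endloop
 endfacet
 facet normal -0.178 -0.742 -0.646
  outer loop
   vertex 2.7 4.0 0.3
   vertex 2.5 1.0 3.8
   vertex 0.2 1.9 3.4
  endloop
 endfacet
 facet normal 0.161 0.954 -0.251
  outer loop
   vertex 2.7 4.0 0.3
   vertex 0.8 4.4 0.6
   vertex 4.1 4.0 1.2
  endloop
 endfacet
 facet normal 0.058 -0.760 -0.648
  outer loop
   vertex 3.7 2.2 2.5
   vertex 2.5 1.0 3.8
   vertex 2.7 4.0 0.3
  endloop
 endfacet
 facet normal 0.437 -0.588 -0.680
  outer loop
   vertex 3.7 2.2 2.5
   vertex 2.7 4.0 0.3
   vertex 4.1 4.0 1.2
  endloop
 endfacet
 facet normal 0.793 -0.574 0.202
  outer loop
   vertex 3.7 2.2 2.5
   vertex 4.6 3.9 3.8
   vertex 2.5 1.0 3.8
  endloop
 endfacet
 facet normal 0.905 -0.363 -0.224
  outer loop
   vertex 3.7 2.2 2.5
   vertex 4.1 4.0 1.2
   vertex 4.7 4.2 3.3
  endloop
 endfacet
 facet normal 0.903 -0.423 -0.073
  outer loop
   vertex 3.7 2.2 2.5
   vertex 4.7 4.2 3.3
   vertex 4.6 3.9 3.8
  endloop
 endfacet
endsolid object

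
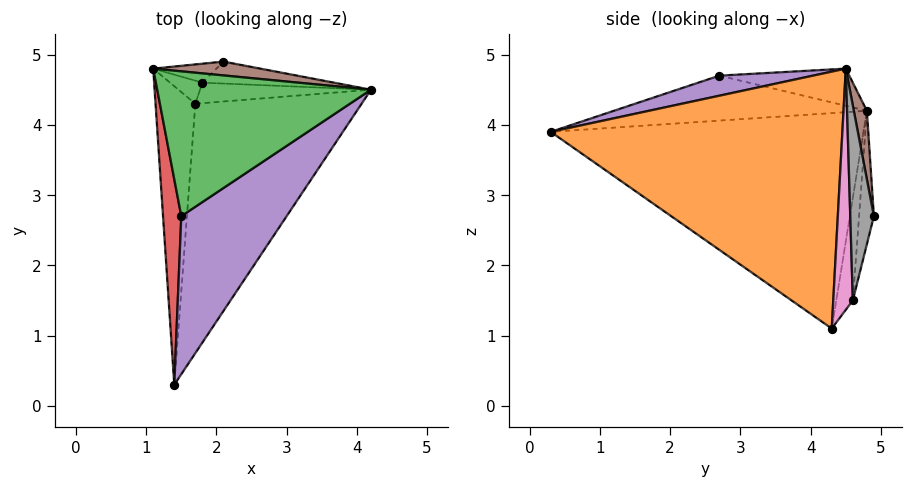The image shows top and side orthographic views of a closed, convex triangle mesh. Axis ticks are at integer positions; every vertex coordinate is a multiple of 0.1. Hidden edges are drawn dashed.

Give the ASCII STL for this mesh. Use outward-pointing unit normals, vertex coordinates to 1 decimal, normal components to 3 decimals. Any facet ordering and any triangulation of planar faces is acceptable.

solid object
 facet normal -0.982 -0.053 -0.181
  outer loop
   vertex 1.7 4.3 1.1
   vertex 1.4 0.3 3.9
   vertex 1.1 4.8 4.2
  endloop
 endfacet
 facet normal 0.768 -0.405 -0.497
  outer loop
   vertex 1.7 4.3 1.1
   vertex 4.2 4.5 4.8
   vertex 1.4 0.3 3.9
  endloop
 endfacet
 facet normal -0.168 0.198 0.966
  outer loop
   vertex 1.5 2.7 4.7
   vertex 4.2 4.5 4.8
   vertex 1.1 4.8 4.2
  endloop
 endfacet
 facet normal -0.923 -0.087 0.375
  outer loop
   vertex 1.5 2.7 4.7
   vertex 1.1 4.8 4.2
   vertex 1.4 0.3 3.9
  endloop
 endfacet
 facet normal 0.177 -0.318 0.931
  outer loop
   vertex 1.5 2.7 4.7
   vertex 1.4 0.3 3.9
   vertex 4.2 4.5 4.8
  endloop
 endfacet
 facet normal 0.074 0.991 0.115
  outer loop
   vertex 2.1 4.9 2.7
   vertex 1.1 4.8 4.2
   vertex 4.2 4.5 4.8
  endloop
 endfacet
 facet normal 0.730 0.447 -0.517
  outer loop
   vertex 1.8 4.6 1.5
   vertex 4.2 4.5 4.8
   vertex 1.7 4.3 1.1
  endloop
 endfacet
 facet normal 0.479 0.816 -0.324
  outer loop
   vertex 1.8 4.6 1.5
   vertex 2.1 4.9 2.7
   vertex 4.2 4.5 4.8
  endloop
 endfacet
 facet normal -0.775 0.584 -0.244
  outer loop
   vertex 1.8 4.6 1.5
   vertex 1.7 4.3 1.1
   vertex 1.1 4.8 4.2
  endloop
 endfacet
 facet normal -0.323 0.934 -0.153
  outer loop
   vertex 1.8 4.6 1.5
   vertex 1.1 4.8 4.2
   vertex 2.1 4.9 2.7
  endloop
 endfacet
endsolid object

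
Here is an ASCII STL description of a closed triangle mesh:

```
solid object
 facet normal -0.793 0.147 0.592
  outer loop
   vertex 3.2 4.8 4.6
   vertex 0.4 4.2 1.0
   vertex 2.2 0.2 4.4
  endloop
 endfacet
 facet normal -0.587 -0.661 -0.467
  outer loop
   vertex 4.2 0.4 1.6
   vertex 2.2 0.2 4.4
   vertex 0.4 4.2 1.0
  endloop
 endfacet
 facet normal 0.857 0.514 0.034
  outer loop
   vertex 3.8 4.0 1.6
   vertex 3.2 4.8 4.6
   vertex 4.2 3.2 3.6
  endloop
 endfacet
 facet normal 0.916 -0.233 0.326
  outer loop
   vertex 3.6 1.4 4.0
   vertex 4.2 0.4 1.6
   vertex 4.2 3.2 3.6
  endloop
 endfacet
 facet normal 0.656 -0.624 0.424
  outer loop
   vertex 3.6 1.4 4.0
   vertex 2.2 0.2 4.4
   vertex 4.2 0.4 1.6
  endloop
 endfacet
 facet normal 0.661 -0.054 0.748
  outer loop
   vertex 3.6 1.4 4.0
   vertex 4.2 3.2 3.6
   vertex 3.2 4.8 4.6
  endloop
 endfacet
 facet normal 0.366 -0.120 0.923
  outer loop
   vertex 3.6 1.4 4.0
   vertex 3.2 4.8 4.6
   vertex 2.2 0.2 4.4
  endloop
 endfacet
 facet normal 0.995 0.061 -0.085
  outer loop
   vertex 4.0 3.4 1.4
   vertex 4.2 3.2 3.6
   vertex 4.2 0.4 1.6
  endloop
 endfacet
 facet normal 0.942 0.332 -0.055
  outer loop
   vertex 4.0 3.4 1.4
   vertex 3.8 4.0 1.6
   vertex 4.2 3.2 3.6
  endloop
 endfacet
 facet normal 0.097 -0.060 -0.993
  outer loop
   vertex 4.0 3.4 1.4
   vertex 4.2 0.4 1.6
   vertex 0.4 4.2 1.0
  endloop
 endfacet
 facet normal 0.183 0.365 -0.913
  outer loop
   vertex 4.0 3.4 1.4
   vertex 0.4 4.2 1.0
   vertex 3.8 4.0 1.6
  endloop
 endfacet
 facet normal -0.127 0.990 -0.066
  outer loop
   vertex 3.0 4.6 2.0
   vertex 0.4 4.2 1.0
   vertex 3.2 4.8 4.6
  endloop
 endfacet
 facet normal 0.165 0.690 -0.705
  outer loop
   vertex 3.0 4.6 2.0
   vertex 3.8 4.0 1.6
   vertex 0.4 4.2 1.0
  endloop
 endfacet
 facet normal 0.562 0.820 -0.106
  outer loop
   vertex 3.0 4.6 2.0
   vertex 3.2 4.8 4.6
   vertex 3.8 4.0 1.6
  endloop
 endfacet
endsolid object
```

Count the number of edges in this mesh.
21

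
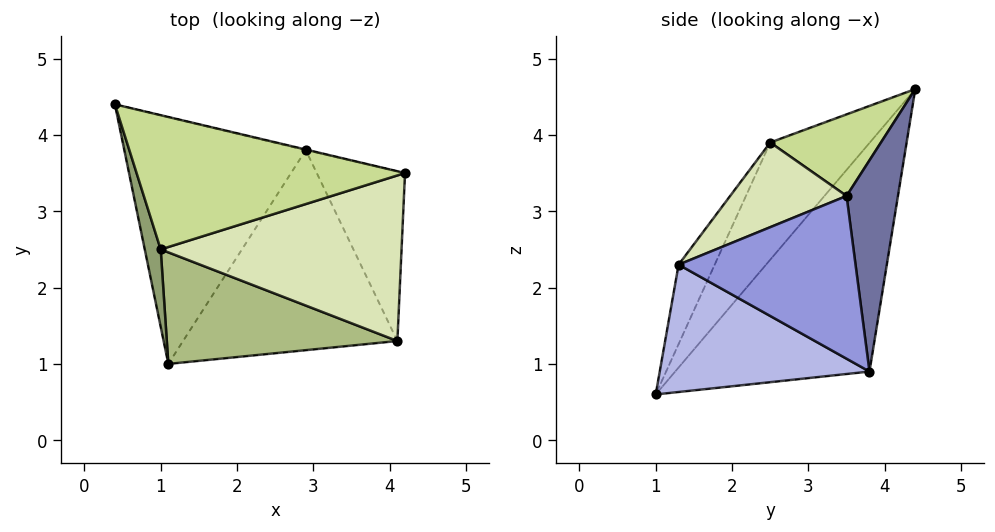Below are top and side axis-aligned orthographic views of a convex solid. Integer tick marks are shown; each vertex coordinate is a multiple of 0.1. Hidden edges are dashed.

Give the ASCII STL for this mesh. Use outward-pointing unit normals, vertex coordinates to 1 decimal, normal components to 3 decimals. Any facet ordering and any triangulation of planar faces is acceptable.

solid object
 facet normal 0.230 0.973 -0.003
  outer loop
   vertex 2.9 3.8 0.9
   vertex 0.4 4.4 4.6
   vertex 4.2 3.5 3.2
  endloop
 endfacet
 facet normal -0.680 0.495 -0.540
  outer loop
   vertex 2.9 3.8 0.9
   vertex 1.1 1.0 0.6
   vertex 0.4 4.4 4.6
  endloop
 endfacet
 facet normal 0.869 0.153 -0.471
  outer loop
   vertex 4.1 1.3 2.3
   vertex 2.9 3.8 0.9
   vertex 4.2 3.5 3.2
  endloop
 endfacet
 facet normal 0.497 -0.230 -0.837
  outer loop
   vertex 4.1 1.3 2.3
   vertex 1.1 1.0 0.6
   vertex 2.9 3.8 0.9
  endloop
 endfacet
 facet normal -0.932 -0.341 0.127
  outer loop
   vertex 1.0 2.5 3.9
   vertex 0.4 4.4 4.6
   vertex 1.1 1.0 0.6
  endloop
 endfacet
 facet normal -0.140 -0.903 0.406
  outer loop
   vertex 1.0 2.5 3.9
   vertex 1.1 1.0 0.6
   vertex 4.1 1.3 2.3
  endloop
 endfacet
 facet normal 0.281 -0.252 0.926
  outer loop
   vertex 1.0 2.5 3.9
   vertex 4.2 3.5 3.2
   vertex 0.4 4.4 4.6
  endloop
 endfacet
 facet normal 0.308 -0.372 0.876
  outer loop
   vertex 1.0 2.5 3.9
   vertex 4.1 1.3 2.3
   vertex 4.2 3.5 3.2
  endloop
 endfacet
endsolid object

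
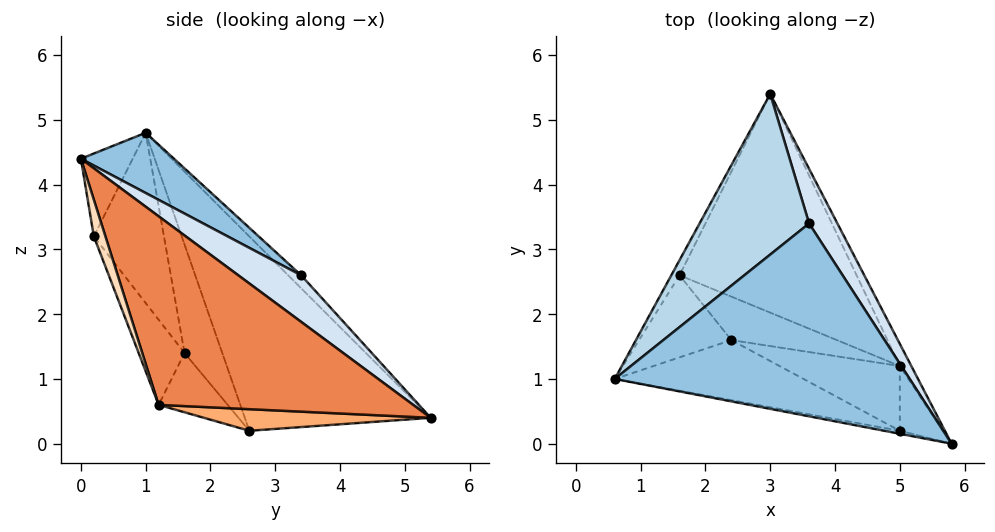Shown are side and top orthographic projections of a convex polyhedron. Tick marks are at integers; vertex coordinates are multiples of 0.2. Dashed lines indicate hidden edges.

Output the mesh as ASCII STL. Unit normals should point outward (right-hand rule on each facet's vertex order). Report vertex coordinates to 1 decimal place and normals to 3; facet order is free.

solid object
 facet normal -0.893 0.449 -0.038
  outer loop
   vertex 1.6 2.6 0.2
   vertex 0.6 1.0 4.8
   vertex 3.0 5.4 0.4
  endloop
 endfacet
 facet normal 0.168 0.544 0.822
  outer loop
   vertex 3.6 3.4 2.6
   vertex 0.6 1.0 4.8
   vertex 5.8 0.0 4.4
  endloop
 endfacet
 facet normal -0.081 0.726 0.682
  outer loop
   vertex 3.6 3.4 2.6
   vertex 3.0 5.4 0.4
   vertex 0.6 1.0 4.8
  endloop
 endfacet
 facet normal 0.658 0.638 0.400
  outer loop
   vertex 3.6 3.4 2.6
   vertex 5.8 0.0 4.4
   vertex 3.0 5.4 0.4
  endloop
 endfacet
 facet normal 0.903 0.427 -0.055
  outer loop
   vertex 5.0 1.2 0.6
   vertex 3.0 5.4 0.4
   vertex 5.8 0.0 4.4
  endloop
 endfacet
 facet normal 0.121 0.010 -0.993
  outer loop
   vertex 5.0 1.2 0.6
   vertex 1.6 2.6 0.2
   vertex 3.0 5.4 0.4
  endloop
 endfacet
 facet normal -0.191 -0.981 -0.036
  outer loop
   vertex 5.0 0.2 3.2
   vertex 5.8 0.0 4.4
   vertex 0.6 1.0 4.8
  endloop
 endfacet
 facet normal 0.292 -0.893 -0.343
  outer loop
   vertex 5.0 0.2 3.2
   vertex 5.0 1.2 0.6
   vertex 5.8 0.0 4.4
  endloop
 endfacet
 facet normal -0.445 -0.811 -0.379
  outer loop
   vertex 2.4 1.6 1.4
   vertex 0.6 1.0 4.8
   vertex 1.6 2.6 0.2
  endloop
 endfacet
 facet normal -0.279 -0.821 -0.498
  outer loop
   vertex 2.4 1.6 1.4
   vertex 1.6 2.6 0.2
   vertex 5.0 1.2 0.6
  endloop
 endfacet
 facet normal -0.277 -0.910 -0.307
  outer loop
   vertex 2.4 1.6 1.4
   vertex 5.0 0.2 3.2
   vertex 0.6 1.0 4.8
  endloop
 endfacet
 facet normal -0.246 -0.905 -0.348
  outer loop
   vertex 2.4 1.6 1.4
   vertex 5.0 1.2 0.6
   vertex 5.0 0.2 3.2
  endloop
 endfacet
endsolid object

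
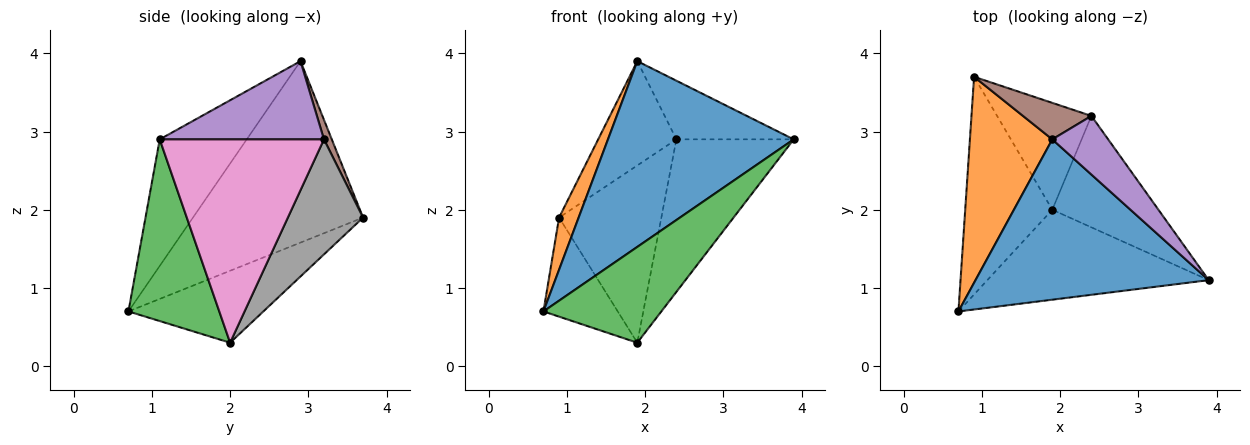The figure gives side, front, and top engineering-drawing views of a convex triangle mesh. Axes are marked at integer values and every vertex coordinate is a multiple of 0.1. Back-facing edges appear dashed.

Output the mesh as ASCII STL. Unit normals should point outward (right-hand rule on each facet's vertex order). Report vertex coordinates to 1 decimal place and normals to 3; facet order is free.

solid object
 facet normal -0.334 -0.713 0.616
  outer loop
   vertex 1.9 2.9 3.9
   vertex 0.7 0.7 0.7
   vertex 3.9 1.1 2.9
  endloop
 endfacet
 facet normal -0.906 -0.104 0.411
  outer loop
   vertex 1.9 2.9 3.9
   vertex 0.9 3.7 1.9
   vertex 0.7 0.7 0.7
  endloop
 endfacet
 facet normal 0.490 -0.636 -0.597
  outer loop
   vertex 1.9 2.0 0.3
   vertex 3.9 1.1 2.9
   vertex 0.7 0.7 0.7
  endloop
 endfacet
 facet normal -0.601 0.331 -0.727
  outer loop
   vertex 1.9 2.0 0.3
   vertex 0.7 0.7 0.7
   vertex 0.9 3.7 1.9
  endloop
 endfacet
 facet normal 0.704 0.503 0.503
  outer loop
   vertex 2.4 3.2 2.9
   vertex 1.9 2.9 3.9
   vertex 3.9 1.1 2.9
  endloop
 endfacet
 facet normal 0.094 0.940 0.329
  outer loop
   vertex 2.4 3.2 2.9
   vertex 0.9 3.7 1.9
   vertex 1.9 2.9 3.9
  endloop
 endfacet
 facet normal 0.749 0.535 -0.391
  outer loop
   vertex 2.4 3.2 2.9
   vertex 3.9 1.1 2.9
   vertex 1.9 2.0 0.3
  endloop
 endfacet
 facet normal 0.533 0.725 -0.437
  outer loop
   vertex 2.4 3.2 2.9
   vertex 1.9 2.0 0.3
   vertex 0.9 3.7 1.9
  endloop
 endfacet
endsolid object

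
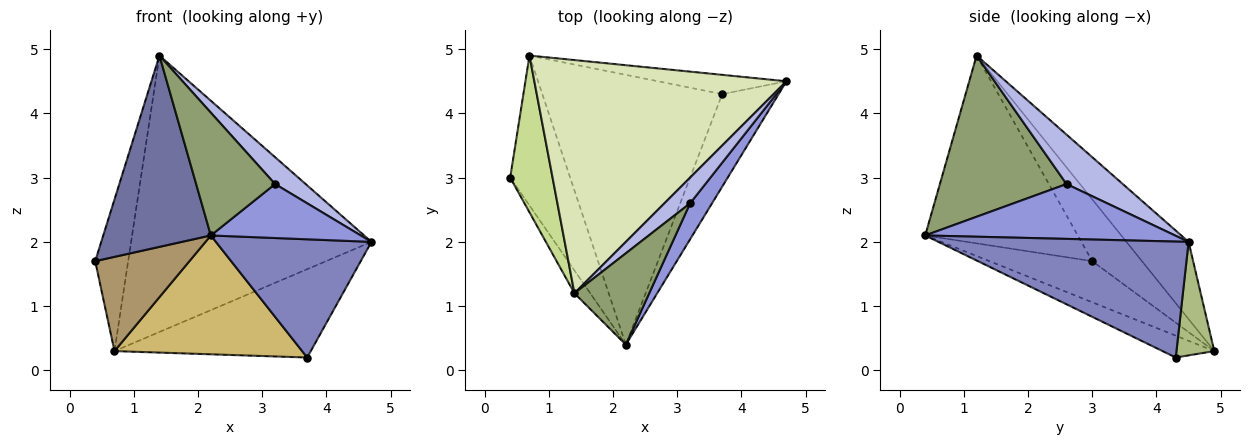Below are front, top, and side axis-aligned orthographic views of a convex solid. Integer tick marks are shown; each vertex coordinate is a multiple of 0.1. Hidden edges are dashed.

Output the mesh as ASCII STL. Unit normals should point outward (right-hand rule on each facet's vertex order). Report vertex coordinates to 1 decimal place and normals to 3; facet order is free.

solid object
 facet normal -0.815 -0.575 -0.069
  outer loop
   vertex 1.4 1.2 4.9
   vertex 0.4 3.0 1.7
   vertex 2.2 0.4 2.1
  endloop
 endfacet
 facet normal 0.785 -0.488 -0.382
  outer loop
   vertex 3.7 4.3 0.2
   vertex 4.7 4.5 2.0
   vertex 2.2 0.4 2.1
  endloop
 endfacet
 facet normal 0.811 -0.487 0.324
  outer loop
   vertex 3.2 2.6 2.9
   vertex 2.2 0.4 2.1
   vertex 4.7 4.5 2.0
  endloop
 endfacet
 facet normal 0.799 -0.434 0.415
  outer loop
   vertex 3.2 2.6 2.9
   vertex 4.7 4.5 2.0
   vertex 1.4 1.2 4.9
  endloop
 endfacet
 facet normal 0.790 -0.492 0.366
  outer loop
   vertex 3.2 2.6 2.9
   vertex 1.4 1.2 4.9
   vertex 2.2 0.4 2.1
  endloop
 endfacet
 facet normal 0.185 0.960 -0.209
  outer loop
   vertex 0.7 4.9 0.3
   vertex 4.7 4.5 2.0
   vertex 3.7 4.3 0.2
  endloop
 endfacet
 facet normal -0.724 0.480 0.496
  outer loop
   vertex 0.7 4.9 0.3
   vertex 0.4 3.0 1.7
   vertex 1.4 1.2 4.9
  endloop
 endfacet
 facet normal -0.194 0.750 0.633
  outer loop
   vertex 0.7 4.9 0.3
   vertex 1.4 1.2 4.9
   vertex 4.7 4.5 2.0
  endloop
 endfacet
 facet normal -0.502 -0.460 -0.732
  outer loop
   vertex 0.7 4.9 0.3
   vertex 2.2 0.4 2.1
   vertex 0.4 3.0 1.7
  endloop
 endfacet
 facet normal -0.110 -0.401 -0.910
  outer loop
   vertex 0.7 4.9 0.3
   vertex 3.7 4.3 0.2
   vertex 2.2 0.4 2.1
  endloop
 endfacet
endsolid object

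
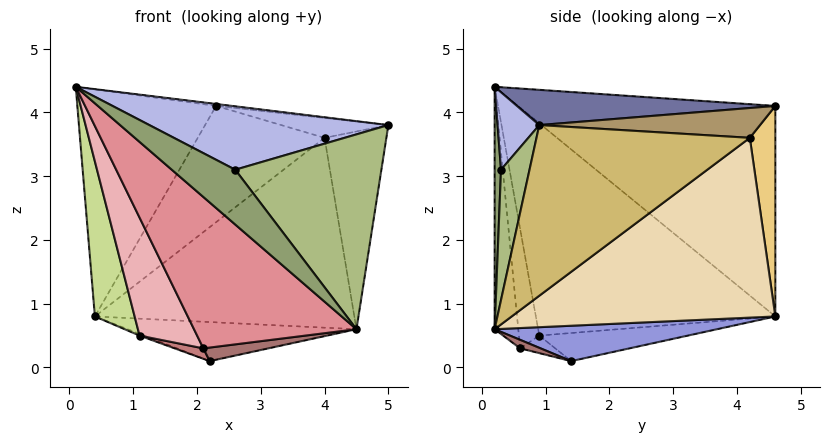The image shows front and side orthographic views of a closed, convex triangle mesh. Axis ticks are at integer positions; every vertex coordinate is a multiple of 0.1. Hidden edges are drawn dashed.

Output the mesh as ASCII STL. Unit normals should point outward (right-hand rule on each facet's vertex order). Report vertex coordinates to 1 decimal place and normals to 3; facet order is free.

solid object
 facet normal 0.120 0.007 0.993
  outer loop
   vertex 2.3 4.6 4.1
   vertex 0.1 0.2 4.4
   vertex 5.0 0.9 3.8
  endloop
 endfacet
 facet normal -0.785 0.423 0.452
  outer loop
   vertex 0.4 4.6 0.8
   vertex 0.1 0.2 4.4
   vertex 2.3 4.6 4.1
  endloop
 endfacet
 facet normal 0.389 0.400 -0.830
  outer loop
   vertex 4.5 0.2 0.6
   vertex 2.2 1.4 0.1
   vertex 0.4 4.6 0.8
  endloop
 endfacet
 facet normal 0.167 -0.955 0.247
  outer loop
   vertex 2.6 0.3 3.1
   vertex 5.0 0.9 3.8
   vertex 0.1 0.2 4.4
  endloop
 endfacet
 facet normal 0.099 -0.988 0.115
  outer loop
   vertex 2.6 0.3 3.1
   vertex 0.1 0.2 4.4
   vertex 4.5 0.2 0.6
  endloop
 endfacet
 facet normal 0.188 -0.965 0.182
  outer loop
   vertex 2.6 0.3 3.1
   vertex 4.5 0.2 0.6
   vertex 5.0 0.9 3.8
  endloop
 endfacet
 facet normal -0.949 -0.158 -0.272
  outer loop
   vertex 1.1 0.9 0.5
   vertex 0.1 0.2 4.4
   vertex 0.4 4.6 0.8
  endloop
 endfacet
 facet normal -0.346 0.011 -0.938
  outer loop
   vertex 1.1 0.9 0.5
   vertex 0.4 4.6 0.8
   vertex 2.2 1.4 0.1
  endloop
 endfacet
 facet normal 0.312 0.151 0.938
  outer loop
   vertex 4.0 4.2 3.6
   vertex 2.3 4.6 4.1
   vertex 5.0 0.9 3.8
  endloop
 endfacet
 facet normal 0.940 0.272 -0.206
  outer loop
   vertex 4.0 4.2 3.6
   vertex 5.0 0.9 3.8
   vertex 4.5 0.2 0.6
  endloop
 endfacet
 facet normal 0.196 0.974 -0.113
  outer loop
   vertex 4.0 4.2 3.6
   vertex 0.4 4.6 0.8
   vertex 2.3 4.6 4.1
  endloop
 endfacet
 facet normal 0.552 0.543 -0.632
  outer loop
   vertex 4.0 4.2 3.6
   vertex 4.5 0.2 0.6
   vertex 0.4 4.6 0.8
  endloop
 endfacet
 facet normal 0.079 -0.251 -0.965
  outer loop
   vertex 2.1 0.6 0.3
   vertex 2.2 1.4 0.1
   vertex 4.5 0.2 0.6
  endloop
 endfacet
 facet normal -0.251 -0.205 -0.946
  outer loop
   vertex 2.1 0.6 0.3
   vertex 1.1 0.9 0.5
   vertex 2.2 1.4 0.1
  endloop
 endfacet
 facet normal -0.142 -0.976 -0.165
  outer loop
   vertex 2.1 0.6 0.3
   vertex 4.5 0.2 0.6
   vertex 0.1 0.2 4.4
  endloop
 endfacet
 facet normal -0.323 -0.913 -0.247
  outer loop
   vertex 2.1 0.6 0.3
   vertex 0.1 0.2 4.4
   vertex 1.1 0.9 0.5
  endloop
 endfacet
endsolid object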